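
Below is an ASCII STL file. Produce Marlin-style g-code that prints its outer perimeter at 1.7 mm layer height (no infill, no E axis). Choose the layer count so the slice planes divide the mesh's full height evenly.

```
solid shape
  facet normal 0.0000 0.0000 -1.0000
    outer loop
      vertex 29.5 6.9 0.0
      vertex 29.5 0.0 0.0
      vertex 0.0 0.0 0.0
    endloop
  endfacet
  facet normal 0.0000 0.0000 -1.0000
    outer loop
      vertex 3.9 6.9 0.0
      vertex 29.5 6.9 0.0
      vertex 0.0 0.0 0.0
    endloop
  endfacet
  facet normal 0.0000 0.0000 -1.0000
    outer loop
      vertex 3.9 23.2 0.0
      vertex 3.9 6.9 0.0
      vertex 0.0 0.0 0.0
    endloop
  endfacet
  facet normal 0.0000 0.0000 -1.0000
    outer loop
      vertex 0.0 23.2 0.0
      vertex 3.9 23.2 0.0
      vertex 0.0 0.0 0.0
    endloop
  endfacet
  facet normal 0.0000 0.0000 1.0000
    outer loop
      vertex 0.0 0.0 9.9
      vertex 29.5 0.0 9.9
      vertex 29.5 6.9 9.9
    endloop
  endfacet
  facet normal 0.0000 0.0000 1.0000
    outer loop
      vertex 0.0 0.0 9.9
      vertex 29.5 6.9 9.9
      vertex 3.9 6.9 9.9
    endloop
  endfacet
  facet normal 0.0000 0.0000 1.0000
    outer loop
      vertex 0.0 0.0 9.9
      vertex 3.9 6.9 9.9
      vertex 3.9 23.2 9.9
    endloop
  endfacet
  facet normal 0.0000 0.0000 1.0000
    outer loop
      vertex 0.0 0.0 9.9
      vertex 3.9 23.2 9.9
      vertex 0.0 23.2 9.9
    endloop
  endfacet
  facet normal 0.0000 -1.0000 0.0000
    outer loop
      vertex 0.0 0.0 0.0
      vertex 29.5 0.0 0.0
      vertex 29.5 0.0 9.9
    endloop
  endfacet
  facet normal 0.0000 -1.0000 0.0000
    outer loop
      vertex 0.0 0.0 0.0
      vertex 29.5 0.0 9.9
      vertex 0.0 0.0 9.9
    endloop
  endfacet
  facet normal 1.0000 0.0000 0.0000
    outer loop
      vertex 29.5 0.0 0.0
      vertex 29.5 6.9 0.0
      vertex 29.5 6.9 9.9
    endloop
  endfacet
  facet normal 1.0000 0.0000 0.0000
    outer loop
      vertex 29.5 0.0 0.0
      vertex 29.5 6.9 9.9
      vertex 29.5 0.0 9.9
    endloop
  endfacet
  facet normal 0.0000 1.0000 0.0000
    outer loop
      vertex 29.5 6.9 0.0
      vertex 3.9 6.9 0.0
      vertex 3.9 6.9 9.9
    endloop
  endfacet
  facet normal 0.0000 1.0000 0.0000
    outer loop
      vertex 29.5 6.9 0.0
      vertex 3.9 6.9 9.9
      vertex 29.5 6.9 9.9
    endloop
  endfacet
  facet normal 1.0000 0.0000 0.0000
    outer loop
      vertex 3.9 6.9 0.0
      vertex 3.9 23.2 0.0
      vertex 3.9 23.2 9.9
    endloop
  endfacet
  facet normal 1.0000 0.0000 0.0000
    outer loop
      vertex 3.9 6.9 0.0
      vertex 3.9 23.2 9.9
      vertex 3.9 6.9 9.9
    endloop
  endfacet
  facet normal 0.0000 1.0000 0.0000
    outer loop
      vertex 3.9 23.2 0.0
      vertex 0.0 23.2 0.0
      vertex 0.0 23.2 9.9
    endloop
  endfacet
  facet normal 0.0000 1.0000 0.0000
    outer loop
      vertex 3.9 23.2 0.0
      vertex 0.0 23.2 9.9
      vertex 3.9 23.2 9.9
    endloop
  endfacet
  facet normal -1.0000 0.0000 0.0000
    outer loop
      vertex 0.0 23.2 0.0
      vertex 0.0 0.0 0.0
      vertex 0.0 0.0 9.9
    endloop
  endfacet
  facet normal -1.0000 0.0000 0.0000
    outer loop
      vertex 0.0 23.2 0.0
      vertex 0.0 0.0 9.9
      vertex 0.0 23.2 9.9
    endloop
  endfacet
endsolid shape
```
; perimeter-only toolpath
G21 ; units = mm
G90 ; absolute positioning
G28 ; home
; layer 1
G0 Z1.7
G0 X0.0 Y0.0
G1 X29.5 Y0.0
G1 X29.5 Y6.9
G1 X3.9 Y6.9
G1 X3.9 Y23.2
G1 X0.0 Y23.2
G1 X0.0 Y0.0
; layer 2
G0 Z3.3
G0 X0.0 Y0.0
G1 X29.5 Y0.0
G1 X29.5 Y6.9
G1 X3.9 Y6.9
G1 X3.9 Y23.2
G1 X0.0 Y23.2
G1 X0.0 Y0.0
; layer 3
G0 Z5.0
G0 X0.0 Y0.0
G1 X29.5 Y0.0
G1 X29.5 Y6.9
G1 X3.9 Y6.9
G1 X3.9 Y23.2
G1 X0.0 Y23.2
G1 X0.0 Y0.0
; layer 4
G0 Z6.6
G0 X0.0 Y0.0
G1 X29.5 Y0.0
G1 X29.5 Y6.9
G1 X3.9 Y6.9
G1 X3.9 Y23.2
G1 X0.0 Y23.2
G1 X0.0 Y0.0
; layer 5
G0 Z8.2
G0 X0.0 Y0.0
G1 X29.5 Y0.0
G1 X29.5 Y6.9
G1 X3.9 Y6.9
G1 X3.9 Y23.2
G1 X0.0 Y23.2
G1 X0.0 Y0.0
; layer 6
G0 Z9.9
G0 X0.0 Y0.0
G1 X29.5 Y0.0
G1 X29.5 Y6.9
G1 X3.9 Y6.9
G1 X3.9 Y23.2
G1 X0.0 Y23.2
G1 X0.0 Y0.0
M2 ; end

The solid is an L-shaped prism: outer 29.5 × 23.2 mm, arm thicknesses ≈ 6.9 mm (horizontal) and 3.9 mm (vertical), extruded 9.9 mm in z. Slicing at Δz = 1.7 mm — 6 equal slices spanning the solid's height, so layer i sits at z = i·h/6 — gives 6 non-empty perimeters. Each is a 6-segment closed polygon; G0 lifts to the layer z and rapids to the start vertex, then G1 traces the edges.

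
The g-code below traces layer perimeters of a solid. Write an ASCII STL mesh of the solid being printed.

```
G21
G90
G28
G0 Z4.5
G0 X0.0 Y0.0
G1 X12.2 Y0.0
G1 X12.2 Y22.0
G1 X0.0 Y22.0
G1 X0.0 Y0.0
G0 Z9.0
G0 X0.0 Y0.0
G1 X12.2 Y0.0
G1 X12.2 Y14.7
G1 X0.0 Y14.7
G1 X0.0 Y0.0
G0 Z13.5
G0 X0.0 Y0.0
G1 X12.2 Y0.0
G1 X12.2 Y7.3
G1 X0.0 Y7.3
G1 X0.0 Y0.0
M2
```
solid part
  facet normal 0.0000 0.0000 -1.0000
    outer loop
      vertex 12.2 29.3 0.0
      vertex 12.2 0.0 0.0
      vertex 0.0 0.0 0.0
    endloop
  endfacet
  facet normal 0.0000 0.0000 -1.0000
    outer loop
      vertex 0.0 29.3 0.0
      vertex 12.2 29.3 0.0
      vertex 0.0 0.0 0.0
    endloop
  endfacet
  facet normal 0.0000 -1.0000 0.0000
    outer loop
      vertex 0.0 0.0 0.0
      vertex 12.2 0.0 0.0
      vertex 12.2 0.0 18.0
    endloop
  endfacet
  facet normal 0.0000 -1.0000 0.0000
    outer loop
      vertex 0.0 0.0 0.0
      vertex 12.2 0.0 18.0
      vertex 0.0 0.0 18.0
    endloop
  endfacet
  facet normal 0.0000 0.5234 0.8521
    outer loop
      vertex 0.0 0.0 18.0
      vertex 12.2 0.0 18.0
      vertex 12.2 29.3 0.0
    endloop
  endfacet
  facet normal 0.0000 0.5234 0.8521
    outer loop
      vertex 0.0 0.0 18.0
      vertex 12.2 29.3 0.0
      vertex 0.0 29.3 0.0
    endloop
  endfacet
  facet normal -1.0000 0.0000 0.0000
    outer loop
      vertex 0.0 0.0 18.0
      vertex 0.0 29.3 0.0
      vertex 0.0 0.0 0.0
    endloop
  endfacet
  facet normal 1.0000 0.0000 0.0000
    outer loop
      vertex 12.2 0.0 0.0
      vertex 12.2 29.3 0.0
      vertex 12.2 0.0 18.0
    endloop
  endfacet
endsolid part

The G0 Z moves step by Δz≈4.5 mm. The G1 loops shrink linearly with z, so the solid tapers from its base footprint up to z≈18. Closing with a flat bottom cap and the tapered top and triangulating gives 8 facets — a wedge (ramp): 12.2 × 29.3 mm base, rising to 18 mm along the y=0 edge and sloping linearly to z=0 at y=29.3.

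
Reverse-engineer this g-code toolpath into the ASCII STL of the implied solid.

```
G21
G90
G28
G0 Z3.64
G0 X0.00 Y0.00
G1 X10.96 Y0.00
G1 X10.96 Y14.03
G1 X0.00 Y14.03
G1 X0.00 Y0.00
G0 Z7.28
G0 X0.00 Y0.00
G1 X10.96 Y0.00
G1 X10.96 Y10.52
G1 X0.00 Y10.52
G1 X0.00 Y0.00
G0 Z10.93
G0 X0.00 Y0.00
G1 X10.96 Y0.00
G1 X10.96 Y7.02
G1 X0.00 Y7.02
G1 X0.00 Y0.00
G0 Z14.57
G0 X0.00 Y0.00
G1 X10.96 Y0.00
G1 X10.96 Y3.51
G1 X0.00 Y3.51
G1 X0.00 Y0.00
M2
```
solid part
  facet normal 0.0000 0.0000 -1.0000
    outer loop
      vertex 10.96 17.54 0.00
      vertex 10.96 0.00 0.00
      vertex 0.00 0.00 0.00
    endloop
  endfacet
  facet normal 0.0000 0.0000 -1.0000
    outer loop
      vertex 0.00 17.54 0.00
      vertex 10.96 17.54 0.00
      vertex 0.00 0.00 0.00
    endloop
  endfacet
  facet normal 0.0000 -1.0000 0.0000
    outer loop
      vertex 0.00 0.00 0.00
      vertex 10.96 0.00 0.00
      vertex 10.96 0.00 18.21
    endloop
  endfacet
  facet normal 0.0000 -1.0000 0.0000
    outer loop
      vertex 0.00 0.00 0.00
      vertex 10.96 0.00 18.21
      vertex 0.00 0.00 18.21
    endloop
  endfacet
  facet normal 0.0000 0.7202 0.6937
    outer loop
      vertex 0.00 0.00 18.21
      vertex 10.96 0.00 18.21
      vertex 10.96 17.54 0.00
    endloop
  endfacet
  facet normal 0.0000 0.7202 0.6937
    outer loop
      vertex 0.00 0.00 18.21
      vertex 10.96 17.54 0.00
      vertex 0.00 17.54 0.00
    endloop
  endfacet
  facet normal -1.0000 0.0000 0.0000
    outer loop
      vertex 0.00 0.00 18.21
      vertex 0.00 17.54 0.00
      vertex 0.00 0.00 0.00
    endloop
  endfacet
  facet normal 1.0000 0.0000 0.0000
    outer loop
      vertex 10.96 0.00 0.00
      vertex 10.96 17.54 0.00
      vertex 10.96 0.00 18.21
    endloop
  endfacet
endsolid part

The G0 Z moves step by Δz≈3.64 mm. The G1 loops shrink linearly with z, so the solid tapers from its base footprint up to z≈18.2. Closing with a flat bottom cap and the tapered top and triangulating gives 8 facets — a wedge (ramp): 11 × 17.5 mm base, rising to 18.2 mm along the y=0 edge and sloping linearly to z=0 at y=17.5.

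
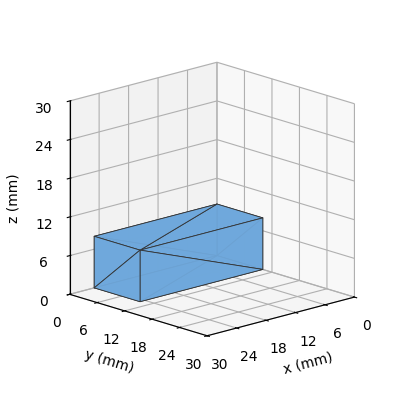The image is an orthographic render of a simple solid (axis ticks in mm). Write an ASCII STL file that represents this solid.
Reading the render: the shape is a rectangular box, roughly 25 × 10 mm footprint and 8 mm tall (dimensions read to the nearest mm from the axis ticks). For the STL, each face is triangulated and given an outward normal.

solid part
  facet normal 0.0000 0.0000 -1.0000
    outer loop
      vertex 25.000 10.000 0.000
      vertex 25.000 0.000 0.000
      vertex 0.000 0.000 0.000
    endloop
  endfacet
  facet normal 0.0000 0.0000 -1.0000
    outer loop
      vertex 0.000 10.000 0.000
      vertex 25.000 10.000 0.000
      vertex 0.000 0.000 0.000
    endloop
  endfacet
  facet normal 0.0000 0.0000 1.0000
    outer loop
      vertex 0.000 0.000 8.000
      vertex 25.000 0.000 8.000
      vertex 25.000 10.000 8.000
    endloop
  endfacet
  facet normal 0.0000 0.0000 1.0000
    outer loop
      vertex 0.000 0.000 8.000
      vertex 25.000 10.000 8.000
      vertex 0.000 10.000 8.000
    endloop
  endfacet
  facet normal 0.0000 -1.0000 0.0000
    outer loop
      vertex 0.000 0.000 0.000
      vertex 25.000 0.000 0.000
      vertex 25.000 0.000 8.000
    endloop
  endfacet
  facet normal 0.0000 -1.0000 0.0000
    outer loop
      vertex 0.000 0.000 0.000
      vertex 25.000 0.000 8.000
      vertex 0.000 0.000 8.000
    endloop
  endfacet
  facet normal 0.0000 1.0000 0.0000
    outer loop
      vertex 25.000 10.000 8.000
      vertex 25.000 10.000 0.000
      vertex 0.000 10.000 0.000
    endloop
  endfacet
  facet normal 0.0000 1.0000 0.0000
    outer loop
      vertex 0.000 10.000 8.000
      vertex 25.000 10.000 8.000
      vertex 0.000 10.000 0.000
    endloop
  endfacet
  facet normal -1.0000 0.0000 0.0000
    outer loop
      vertex 0.000 10.000 8.000
      vertex 0.000 10.000 0.000
      vertex 0.000 0.000 0.000
    endloop
  endfacet
  facet normal -1.0000 0.0000 0.0000
    outer loop
      vertex 0.000 0.000 8.000
      vertex 0.000 10.000 8.000
      vertex 0.000 0.000 0.000
    endloop
  endfacet
  facet normal 1.0000 0.0000 0.0000
    outer loop
      vertex 25.000 0.000 0.000
      vertex 25.000 10.000 0.000
      vertex 25.000 10.000 8.000
    endloop
  endfacet
  facet normal 1.0000 0.0000 0.0000
    outer loop
      vertex 25.000 0.000 0.000
      vertex 25.000 10.000 8.000
      vertex 25.000 0.000 8.000
    endloop
  endfacet
endsolid part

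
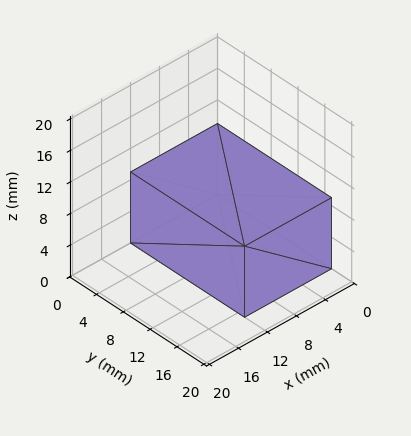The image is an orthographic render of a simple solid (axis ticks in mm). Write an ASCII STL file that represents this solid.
Reading the render: the shape is a rectangular box, roughly 12 × 17 mm footprint and 9 mm tall (dimensions read to the nearest mm from the axis ticks). For the STL, each face is triangulated and given an outward normal.

solid part
  facet normal 0.0000 0.0000 -1.0000
    outer loop
      vertex 12.00 17.00 0.00
      vertex 12.00 0.00 0.00
      vertex 0.00 0.00 0.00
    endloop
  endfacet
  facet normal 0.0000 0.0000 -1.0000
    outer loop
      vertex 0.00 17.00 0.00
      vertex 12.00 17.00 0.00
      vertex 0.00 0.00 0.00
    endloop
  endfacet
  facet normal 0.0000 0.0000 1.0000
    outer loop
      vertex 0.00 0.00 9.00
      vertex 12.00 0.00 9.00
      vertex 12.00 17.00 9.00
    endloop
  endfacet
  facet normal 0.0000 0.0000 1.0000
    outer loop
      vertex 0.00 0.00 9.00
      vertex 12.00 17.00 9.00
      vertex 0.00 17.00 9.00
    endloop
  endfacet
  facet normal 0.0000 -1.0000 0.0000
    outer loop
      vertex 0.00 0.00 0.00
      vertex 12.00 0.00 0.00
      vertex 12.00 0.00 9.00
    endloop
  endfacet
  facet normal 0.0000 -1.0000 0.0000
    outer loop
      vertex 0.00 0.00 0.00
      vertex 12.00 0.00 9.00
      vertex 0.00 0.00 9.00
    endloop
  endfacet
  facet normal 0.0000 1.0000 0.0000
    outer loop
      vertex 12.00 17.00 9.00
      vertex 12.00 17.00 0.00
      vertex 0.00 17.00 0.00
    endloop
  endfacet
  facet normal 0.0000 1.0000 0.0000
    outer loop
      vertex 0.00 17.00 9.00
      vertex 12.00 17.00 9.00
      vertex 0.00 17.00 0.00
    endloop
  endfacet
  facet normal -1.0000 0.0000 0.0000
    outer loop
      vertex 0.00 17.00 9.00
      vertex 0.00 17.00 0.00
      vertex 0.00 0.00 0.00
    endloop
  endfacet
  facet normal -1.0000 0.0000 0.0000
    outer loop
      vertex 0.00 0.00 9.00
      vertex 0.00 17.00 9.00
      vertex 0.00 0.00 0.00
    endloop
  endfacet
  facet normal 1.0000 0.0000 0.0000
    outer loop
      vertex 12.00 0.00 0.00
      vertex 12.00 17.00 0.00
      vertex 12.00 17.00 9.00
    endloop
  endfacet
  facet normal 1.0000 0.0000 0.0000
    outer loop
      vertex 12.00 0.00 0.00
      vertex 12.00 17.00 9.00
      vertex 12.00 0.00 9.00
    endloop
  endfacet
endsolid part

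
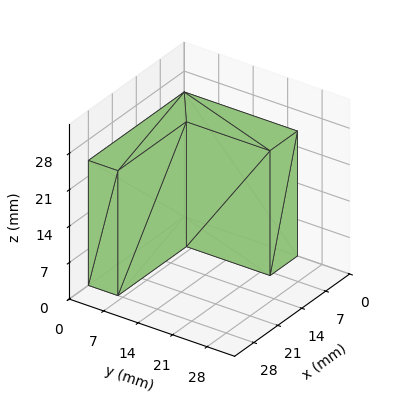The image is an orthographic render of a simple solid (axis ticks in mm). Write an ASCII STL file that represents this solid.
Reading the render: the shape is an L-shaped prism: outer 28 × 23 mm, arm thicknesses ≈ 6 mm (horizontal) and 8 mm (vertical), extruded 24 mm in z (dimensions read to the nearest mm from the axis ticks). For the STL, each face is triangulated and given an outward normal.

solid part
  facet normal 0.0000 0.0000 -1.0000
    outer loop
      vertex 28.00 6.00 0.00
      vertex 28.00 0.00 0.00
      vertex 0.00 0.00 0.00
    endloop
  endfacet
  facet normal 0.0000 0.0000 -1.0000
    outer loop
      vertex 8.00 6.00 0.00
      vertex 28.00 6.00 0.00
      vertex 0.00 0.00 0.00
    endloop
  endfacet
  facet normal 0.0000 0.0000 -1.0000
    outer loop
      vertex 8.00 23.00 0.00
      vertex 8.00 6.00 0.00
      vertex 0.00 0.00 0.00
    endloop
  endfacet
  facet normal 0.0000 0.0000 -1.0000
    outer loop
      vertex 0.00 23.00 0.00
      vertex 8.00 23.00 0.00
      vertex 0.00 0.00 0.00
    endloop
  endfacet
  facet normal 0.0000 0.0000 1.0000
    outer loop
      vertex 0.00 0.00 24.00
      vertex 28.00 0.00 24.00
      vertex 28.00 6.00 24.00
    endloop
  endfacet
  facet normal 0.0000 0.0000 1.0000
    outer loop
      vertex 0.00 0.00 24.00
      vertex 28.00 6.00 24.00
      vertex 8.00 6.00 24.00
    endloop
  endfacet
  facet normal 0.0000 0.0000 1.0000
    outer loop
      vertex 0.00 0.00 24.00
      vertex 8.00 6.00 24.00
      vertex 8.00 23.00 24.00
    endloop
  endfacet
  facet normal 0.0000 0.0000 1.0000
    outer loop
      vertex 0.00 0.00 24.00
      vertex 8.00 23.00 24.00
      vertex 0.00 23.00 24.00
    endloop
  endfacet
  facet normal 0.0000 -1.0000 0.0000
    outer loop
      vertex 0.00 0.00 0.00
      vertex 28.00 0.00 0.00
      vertex 28.00 0.00 24.00
    endloop
  endfacet
  facet normal 0.0000 -1.0000 0.0000
    outer loop
      vertex 0.00 0.00 0.00
      vertex 28.00 0.00 24.00
      vertex 0.00 0.00 24.00
    endloop
  endfacet
  facet normal 1.0000 0.0000 0.0000
    outer loop
      vertex 28.00 0.00 0.00
      vertex 28.00 6.00 0.00
      vertex 28.00 6.00 24.00
    endloop
  endfacet
  facet normal 1.0000 0.0000 0.0000
    outer loop
      vertex 28.00 0.00 0.00
      vertex 28.00 6.00 24.00
      vertex 28.00 0.00 24.00
    endloop
  endfacet
  facet normal 0.0000 1.0000 0.0000
    outer loop
      vertex 28.00 6.00 0.00
      vertex 8.00 6.00 0.00
      vertex 8.00 6.00 24.00
    endloop
  endfacet
  facet normal 0.0000 1.0000 0.0000
    outer loop
      vertex 28.00 6.00 0.00
      vertex 8.00 6.00 24.00
      vertex 28.00 6.00 24.00
    endloop
  endfacet
  facet normal 1.0000 0.0000 0.0000
    outer loop
      vertex 8.00 6.00 0.00
      vertex 8.00 23.00 0.00
      vertex 8.00 23.00 24.00
    endloop
  endfacet
  facet normal 1.0000 0.0000 0.0000
    outer loop
      vertex 8.00 6.00 0.00
      vertex 8.00 23.00 24.00
      vertex 8.00 6.00 24.00
    endloop
  endfacet
  facet normal 0.0000 1.0000 0.0000
    outer loop
      vertex 8.00 23.00 0.00
      vertex 0.00 23.00 0.00
      vertex 0.00 23.00 24.00
    endloop
  endfacet
  facet normal 0.0000 1.0000 0.0000
    outer loop
      vertex 8.00 23.00 0.00
      vertex 0.00 23.00 24.00
      vertex 8.00 23.00 24.00
    endloop
  endfacet
  facet normal -1.0000 0.0000 0.0000
    outer loop
      vertex 0.00 23.00 0.00
      vertex 0.00 0.00 0.00
      vertex 0.00 0.00 24.00
    endloop
  endfacet
  facet normal -1.0000 0.0000 0.0000
    outer loop
      vertex 0.00 23.00 0.00
      vertex 0.00 0.00 24.00
      vertex 0.00 23.00 24.00
    endloop
  endfacet
endsolid part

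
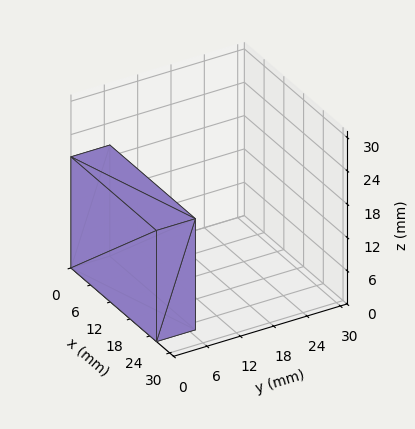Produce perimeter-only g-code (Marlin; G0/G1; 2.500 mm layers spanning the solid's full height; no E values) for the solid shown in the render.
Reading the render: the shape is a rectangular box, roughly 26 × 7 mm footprint and 20 mm tall (dimensions read to the nearest mm from the axis ticks). For the g-code, the solid's height is divided into equal slices at the stated Δz and each level perimeter traced with G1 moves after a G0 lift.

; perimeter-only toolpath
G21 ; units = mm
G90 ; absolute positioning
G28 ; home
; layer 1
G0 Z2.500
G0 X0.000 Y0.000
G1 X26.000 Y0.000
G1 X26.000 Y7.000
G1 X0.000 Y7.000
G1 X0.000 Y0.000
; layer 2
G0 Z5.000
G0 X0.000 Y0.000
G1 X26.000 Y0.000
G1 X26.000 Y7.000
G1 X0.000 Y7.000
G1 X0.000 Y0.000
; layer 3
G0 Z7.500
G0 X0.000 Y0.000
G1 X26.000 Y0.000
G1 X26.000 Y7.000
G1 X0.000 Y7.000
G1 X0.000 Y0.000
; layer 4
G0 Z10.000
G0 X0.000 Y0.000
G1 X26.000 Y0.000
G1 X26.000 Y7.000
G1 X0.000 Y7.000
G1 X0.000 Y0.000
; layer 5
G0 Z12.500
G0 X0.000 Y0.000
G1 X26.000 Y0.000
G1 X26.000 Y7.000
G1 X0.000 Y7.000
G1 X0.000 Y0.000
; layer 6
G0 Z15.000
G0 X0.000 Y0.000
G1 X26.000 Y0.000
G1 X26.000 Y7.000
G1 X0.000 Y7.000
G1 X0.000 Y0.000
; layer 7
G0 Z17.500
G0 X0.000 Y0.000
G1 X26.000 Y0.000
G1 X26.000 Y7.000
G1 X0.000 Y7.000
G1 X0.000 Y0.000
; layer 8
G0 Z20.000
G0 X0.000 Y0.000
G1 X26.000 Y0.000
G1 X26.000 Y7.000
G1 X0.000 Y7.000
G1 X0.000 Y0.000
M2 ; end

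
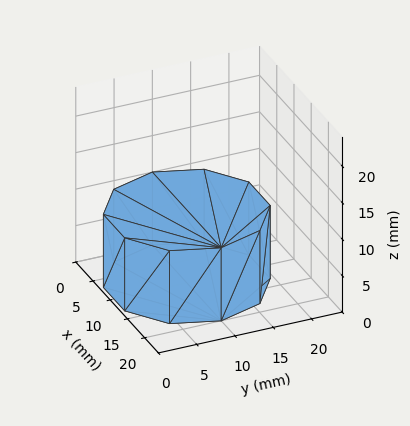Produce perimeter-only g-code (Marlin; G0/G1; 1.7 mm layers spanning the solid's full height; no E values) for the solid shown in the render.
Reading the render: the shape is a regular 10-sided prism (a cylinder approximated with 10 flat sides), circumscribed radius ≈ 10 mm, height ≈ 10 mm (dimensions read to the nearest mm from the axis ticks). For the g-code, the solid's height is divided into equal slices at the stated Δz and each level perimeter traced with G1 moves after a G0 lift.

; perimeter-only toolpath
G21 ; units = mm
G90 ; absolute positioning
G28 ; home
; layer 1
G0 Z1.7
G0 X20.0 Y10.0
G1 X18.1 Y15.9
G1 X13.1 Y19.5
G1 X6.9 Y19.5
G1 X1.9 Y15.9
G1 X0.0 Y10.0
G1 X1.9 Y4.1
G1 X6.9 Y0.5
G1 X13.1 Y0.5
G1 X18.1 Y4.1
G1 X20.0 Y10.0
; layer 2
G0 Z3.3
G0 X20.0 Y10.0
G1 X18.1 Y15.9
G1 X13.1 Y19.5
G1 X6.9 Y19.5
G1 X1.9 Y15.9
G1 X0.0 Y10.0
G1 X1.9 Y4.1
G1 X6.9 Y0.5
G1 X13.1 Y0.5
G1 X18.1 Y4.1
G1 X20.0 Y10.0
; layer 3
G0 Z5.0
G0 X20.0 Y10.0
G1 X18.1 Y15.9
G1 X13.1 Y19.5
G1 X6.9 Y19.5
G1 X1.9 Y15.9
G1 X0.0 Y10.0
G1 X1.9 Y4.1
G1 X6.9 Y0.5
G1 X13.1 Y0.5
G1 X18.1 Y4.1
G1 X20.0 Y10.0
; layer 4
G0 Z6.7
G0 X20.0 Y10.0
G1 X18.1 Y15.9
G1 X13.1 Y19.5
G1 X6.9 Y19.5
G1 X1.9 Y15.9
G1 X0.0 Y10.0
G1 X1.9 Y4.1
G1 X6.9 Y0.5
G1 X13.1 Y0.5
G1 X18.1 Y4.1
G1 X20.0 Y10.0
; layer 5
G0 Z8.3
G0 X20.0 Y10.0
G1 X18.1 Y15.9
G1 X13.1 Y19.5
G1 X6.9 Y19.5
G1 X1.9 Y15.9
G1 X0.0 Y10.0
G1 X1.9 Y4.1
G1 X6.9 Y0.5
G1 X13.1 Y0.5
G1 X18.1 Y4.1
G1 X20.0 Y10.0
; layer 6
G0 Z10.0
G0 X20.0 Y10.0
G1 X18.1 Y15.9
G1 X13.1 Y19.5
G1 X6.9 Y19.5
G1 X1.9 Y15.9
G1 X0.0 Y10.0
G1 X1.9 Y4.1
G1 X6.9 Y0.5
G1 X13.1 Y0.5
G1 X18.1 Y4.1
G1 X20.0 Y10.0
M2 ; end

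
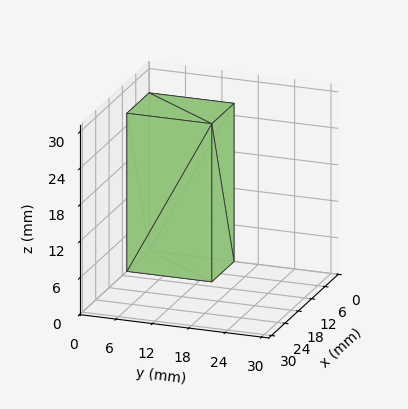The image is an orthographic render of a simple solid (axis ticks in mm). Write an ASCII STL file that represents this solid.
Reading the render: the shape is a rectangular box, roughly 10 × 14 mm footprint and 26 mm tall (dimensions read to the nearest mm from the axis ticks). For the STL, each face is triangulated and given an outward normal.

solid part
  facet normal 0.0000 0.0000 -1.0000
    outer loop
      vertex 10.0 14.0 0.0
      vertex 10.0 0.0 0.0
      vertex 0.0 0.0 0.0
    endloop
  endfacet
  facet normal 0.0000 0.0000 -1.0000
    outer loop
      vertex 0.0 14.0 0.0
      vertex 10.0 14.0 0.0
      vertex 0.0 0.0 0.0
    endloop
  endfacet
  facet normal 0.0000 0.0000 1.0000
    outer loop
      vertex 0.0 0.0 26.0
      vertex 10.0 0.0 26.0
      vertex 10.0 14.0 26.0
    endloop
  endfacet
  facet normal 0.0000 0.0000 1.0000
    outer loop
      vertex 0.0 0.0 26.0
      vertex 10.0 14.0 26.0
      vertex 0.0 14.0 26.0
    endloop
  endfacet
  facet normal 0.0000 -1.0000 0.0000
    outer loop
      vertex 0.0 0.0 0.0
      vertex 10.0 0.0 0.0
      vertex 10.0 0.0 26.0
    endloop
  endfacet
  facet normal 0.0000 -1.0000 0.0000
    outer loop
      vertex 0.0 0.0 0.0
      vertex 10.0 0.0 26.0
      vertex 0.0 0.0 26.0
    endloop
  endfacet
  facet normal 0.0000 1.0000 0.0000
    outer loop
      vertex 10.0 14.0 26.0
      vertex 10.0 14.0 0.0
      vertex 0.0 14.0 0.0
    endloop
  endfacet
  facet normal 0.0000 1.0000 0.0000
    outer loop
      vertex 0.0 14.0 26.0
      vertex 10.0 14.0 26.0
      vertex 0.0 14.0 0.0
    endloop
  endfacet
  facet normal -1.0000 0.0000 0.0000
    outer loop
      vertex 0.0 14.0 26.0
      vertex 0.0 14.0 0.0
      vertex 0.0 0.0 0.0
    endloop
  endfacet
  facet normal -1.0000 0.0000 0.0000
    outer loop
      vertex 0.0 0.0 26.0
      vertex 0.0 14.0 26.0
      vertex 0.0 0.0 0.0
    endloop
  endfacet
  facet normal 1.0000 0.0000 0.0000
    outer loop
      vertex 10.0 0.0 0.0
      vertex 10.0 14.0 0.0
      vertex 10.0 14.0 26.0
    endloop
  endfacet
  facet normal 1.0000 0.0000 0.0000
    outer loop
      vertex 10.0 0.0 0.0
      vertex 10.0 14.0 26.0
      vertex 10.0 0.0 26.0
    endloop
  endfacet
endsolid part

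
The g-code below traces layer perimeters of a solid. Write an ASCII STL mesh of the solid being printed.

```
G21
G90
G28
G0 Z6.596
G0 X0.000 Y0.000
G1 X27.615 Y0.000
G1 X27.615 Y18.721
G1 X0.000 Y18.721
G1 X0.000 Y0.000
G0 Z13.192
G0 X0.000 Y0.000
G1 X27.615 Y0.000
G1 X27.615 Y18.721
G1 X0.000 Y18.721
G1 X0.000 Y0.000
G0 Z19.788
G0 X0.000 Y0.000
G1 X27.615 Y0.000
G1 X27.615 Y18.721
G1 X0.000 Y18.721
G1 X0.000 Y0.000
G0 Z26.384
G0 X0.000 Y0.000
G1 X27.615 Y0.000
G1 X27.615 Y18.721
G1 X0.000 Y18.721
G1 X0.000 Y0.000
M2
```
solid part
  facet normal 0.0000 0.0000 -1.0000
    outer loop
      vertex 27.615 18.721 0.000
      vertex 27.615 0.000 0.000
      vertex 0.000 0.000 0.000
    endloop
  endfacet
  facet normal 0.0000 0.0000 -1.0000
    outer loop
      vertex 0.000 18.721 0.000
      vertex 27.615 18.721 0.000
      vertex 0.000 0.000 0.000
    endloop
  endfacet
  facet normal 0.0000 0.0000 1.0000
    outer loop
      vertex 0.000 0.000 26.384
      vertex 27.615 0.000 26.384
      vertex 27.615 18.721 26.384
    endloop
  endfacet
  facet normal 0.0000 0.0000 1.0000
    outer loop
      vertex 0.000 0.000 26.384
      vertex 27.615 18.721 26.384
      vertex 0.000 18.721 26.384
    endloop
  endfacet
  facet normal 0.0000 -1.0000 0.0000
    outer loop
      vertex 0.000 0.000 0.000
      vertex 27.615 0.000 0.000
      vertex 27.615 0.000 26.384
    endloop
  endfacet
  facet normal 0.0000 -1.0000 0.0000
    outer loop
      vertex 0.000 0.000 0.000
      vertex 27.615 0.000 26.384
      vertex 0.000 0.000 26.384
    endloop
  endfacet
  facet normal 0.0000 1.0000 0.0000
    outer loop
      vertex 27.615 18.721 26.384
      vertex 27.615 18.721 0.000
      vertex 0.000 18.721 0.000
    endloop
  endfacet
  facet normal 0.0000 1.0000 0.0000
    outer loop
      vertex 0.000 18.721 26.384
      vertex 27.615 18.721 26.384
      vertex 0.000 18.721 0.000
    endloop
  endfacet
  facet normal -1.0000 0.0000 0.0000
    outer loop
      vertex 0.000 18.721 26.384
      vertex 0.000 18.721 0.000
      vertex 0.000 0.000 0.000
    endloop
  endfacet
  facet normal -1.0000 0.0000 0.0000
    outer loop
      vertex 0.000 0.000 26.384
      vertex 0.000 18.721 26.384
      vertex 0.000 0.000 0.000
    endloop
  endfacet
  facet normal 1.0000 0.0000 0.0000
    outer loop
      vertex 27.615 0.000 0.000
      vertex 27.615 18.721 0.000
      vertex 27.615 18.721 26.384
    endloop
  endfacet
  facet normal 1.0000 0.0000 0.0000
    outer loop
      vertex 27.615 0.000 0.000
      vertex 27.615 18.721 26.384
      vertex 27.615 0.000 26.384
    endloop
  endfacet
endsolid part

The G0 Z moves step by Δz≈6.596 mm. Every layer's G1 loop is the same polygon, so the solid is a straight extrusion of it from z=0 to z≈26.4. Closing with flat bottom and top caps and triangulating gives 12 facets — a rectangular box, roughly 27.6 × 18.7 mm footprint and 26.4 mm tall.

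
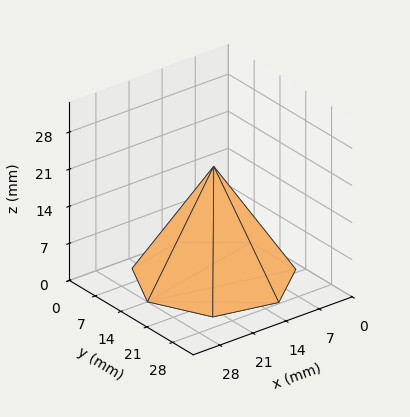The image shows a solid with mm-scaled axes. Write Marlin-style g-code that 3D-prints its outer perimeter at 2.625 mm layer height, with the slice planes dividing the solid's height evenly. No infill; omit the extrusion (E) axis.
Reading the render: the shape is a regular 7-sided pyramid, base circumscribed radius ≈ 14 mm, apex at z ≈ 21 mm (dimensions read to the nearest mm from the axis ticks). For the g-code, the solid's height is divided into equal slices at the stated Δz and each level perimeter traced with G1 moves after a G0 lift.

; perimeter-only toolpath
G21 ; units = mm
G90 ; absolute positioning
G28 ; home
; layer 1
G0 Z2.625
G0 X26.250 Y14.000
G1 X21.638 Y23.578
G1 X11.274 Y25.943
G1 X2.963 Y19.315
G1 X2.963 Y8.685
G1 X11.274 Y2.057
G1 X21.638 Y4.422
G1 X26.250 Y14.000
; layer 2
G0 Z5.250
G0 X24.500 Y14.000
G1 X20.547 Y22.210
G1 X11.664 Y24.237
G1 X4.540 Y18.556
G1 X4.540 Y9.444
G1 X11.664 Y3.763
G1 X20.547 Y5.790
G1 X24.500 Y14.000
; layer 3
G0 Z7.875
G0 X22.750 Y14.000
G1 X19.456 Y20.841
G1 X12.053 Y22.531
G1 X6.116 Y17.796
G1 X6.116 Y10.204
G1 X12.053 Y5.469
G1 X19.456 Y7.159
G1 X22.750 Y14.000
; layer 4
G0 Z10.500
G0 X21.000 Y14.000
G1 X18.364 Y19.473
G1 X12.442 Y20.825
G1 X7.693 Y17.037
G1 X7.693 Y10.963
G1 X12.442 Y7.175
G1 X18.364 Y8.527
G1 X21.000 Y14.000
; layer 5
G0 Z13.125
G0 X19.250 Y14.000
G1 X17.273 Y18.105
G1 X12.832 Y19.118
G1 X9.270 Y16.278
G1 X9.270 Y11.722
G1 X12.832 Y8.882
G1 X17.273 Y9.895
G1 X19.250 Y14.000
; layer 6
G0 Z15.750
G0 X17.500 Y14.000
G1 X16.182 Y16.736
G1 X13.221 Y17.412
G1 X10.847 Y15.518
G1 X10.847 Y12.482
G1 X13.221 Y10.588
G1 X16.182 Y11.264
G1 X17.500 Y14.000
; layer 7
G0 Z18.375
G0 X15.750 Y14.000
G1 X15.091 Y15.368
G1 X13.611 Y15.706
G1 X12.423 Y14.759
G1 X12.423 Y13.241
G1 X13.611 Y12.294
G1 X15.091 Y12.632
G1 X15.750 Y14.000
M2 ; end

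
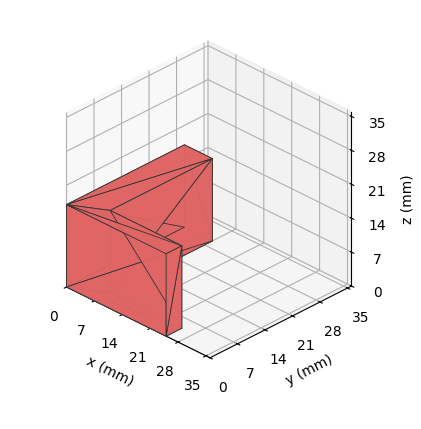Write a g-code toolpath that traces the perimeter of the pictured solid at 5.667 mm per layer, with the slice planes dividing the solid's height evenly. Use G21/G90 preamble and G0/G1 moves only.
Reading the render: the shape is an L-shaped prism: outer 25 × 30 mm, arm thicknesses ≈ 4 mm (horizontal) and 7 mm (vertical), extruded 17 mm in z (dimensions read to the nearest mm from the axis ticks). For the g-code, the solid's height is divided into equal slices at the stated Δz and each level perimeter traced with G1 moves after a G0 lift.

; perimeter-only toolpath
G21 ; units = mm
G90 ; absolute positioning
G28 ; home
; layer 1
G0 Z5.667
G0 X0.000 Y0.000
G1 X25.000 Y0.000
G1 X25.000 Y4.000
G1 X7.000 Y4.000
G1 X7.000 Y30.000
G1 X0.000 Y30.000
G1 X0.000 Y0.000
; layer 2
G0 Z11.333
G0 X0.000 Y0.000
G1 X25.000 Y0.000
G1 X25.000 Y4.000
G1 X7.000 Y4.000
G1 X7.000 Y30.000
G1 X0.000 Y30.000
G1 X0.000 Y0.000
; layer 3
G0 Z17.000
G0 X0.000 Y0.000
G1 X25.000 Y0.000
G1 X25.000 Y4.000
G1 X7.000 Y4.000
G1 X7.000 Y30.000
G1 X0.000 Y30.000
G1 X0.000 Y0.000
M2 ; end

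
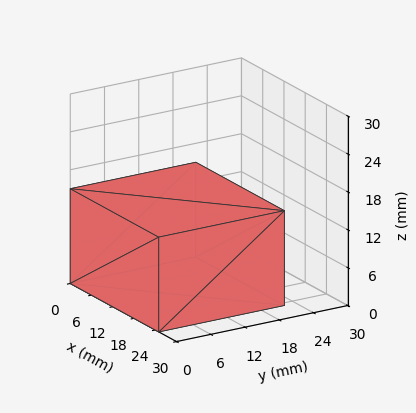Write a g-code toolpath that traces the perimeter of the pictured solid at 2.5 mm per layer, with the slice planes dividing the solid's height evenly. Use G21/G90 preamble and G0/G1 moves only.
Reading the render: the shape is a rectangular box, roughly 25 × 22 mm footprint and 15 mm tall (dimensions read to the nearest mm from the axis ticks). For the g-code, the solid's height is divided into equal slices at the stated Δz and each level perimeter traced with G1 moves after a G0 lift.

; perimeter-only toolpath
G21 ; units = mm
G90 ; absolute positioning
G28 ; home
; layer 1
G0 Z2.5
G0 X0.0 Y0.0
G1 X25.0 Y0.0
G1 X25.0 Y22.0
G1 X0.0 Y22.0
G1 X0.0 Y0.0
; layer 2
G0 Z5.0
G0 X0.0 Y0.0
G1 X25.0 Y0.0
G1 X25.0 Y22.0
G1 X0.0 Y22.0
G1 X0.0 Y0.0
; layer 3
G0 Z7.5
G0 X0.0 Y0.0
G1 X25.0 Y0.0
G1 X25.0 Y22.0
G1 X0.0 Y22.0
G1 X0.0 Y0.0
; layer 4
G0 Z10.0
G0 X0.0 Y0.0
G1 X25.0 Y0.0
G1 X25.0 Y22.0
G1 X0.0 Y22.0
G1 X0.0 Y0.0
; layer 5
G0 Z12.5
G0 X0.0 Y0.0
G1 X25.0 Y0.0
G1 X25.0 Y22.0
G1 X0.0 Y22.0
G1 X0.0 Y0.0
; layer 6
G0 Z15.0
G0 X0.0 Y0.0
G1 X25.0 Y0.0
G1 X25.0 Y22.0
G1 X0.0 Y22.0
G1 X0.0 Y0.0
M2 ; end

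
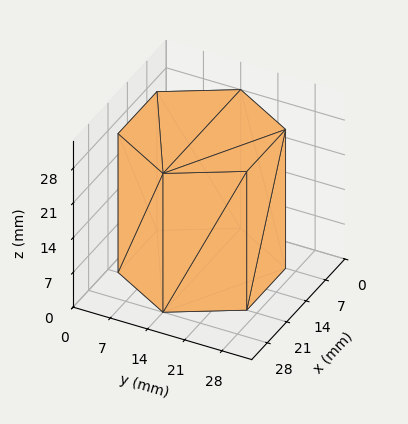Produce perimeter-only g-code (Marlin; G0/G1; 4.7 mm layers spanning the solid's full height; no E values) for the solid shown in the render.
Reading the render: the shape is a regular 6-sided prism (a cylinder approximated with 6 flat sides), circumscribed radius ≈ 14 mm, height ≈ 28 mm (dimensions read to the nearest mm from the axis ticks). For the g-code, the solid's height is divided into equal slices at the stated Δz and each level perimeter traced with G1 moves after a G0 lift.

; perimeter-only toolpath
G21 ; units = mm
G90 ; absolute positioning
G28 ; home
; layer 1
G0 Z4.7
G0 X28.0 Y14.0
G1 X21.0 Y26.1
G1 X7.0 Y26.1
G1 X0.0 Y14.0
G1 X7.0 Y1.9
G1 X21.0 Y1.9
G1 X28.0 Y14.0
; layer 2
G0 Z9.3
G0 X28.0 Y14.0
G1 X21.0 Y26.1
G1 X7.0 Y26.1
G1 X0.0 Y14.0
G1 X7.0 Y1.9
G1 X21.0 Y1.9
G1 X28.0 Y14.0
; layer 3
G0 Z14.0
G0 X28.0 Y14.0
G1 X21.0 Y26.1
G1 X7.0 Y26.1
G1 X0.0 Y14.0
G1 X7.0 Y1.9
G1 X21.0 Y1.9
G1 X28.0 Y14.0
; layer 4
G0 Z18.7
G0 X28.0 Y14.0
G1 X21.0 Y26.1
G1 X7.0 Y26.1
G1 X0.0 Y14.0
G1 X7.0 Y1.9
G1 X21.0 Y1.9
G1 X28.0 Y14.0
; layer 5
G0 Z23.3
G0 X28.0 Y14.0
G1 X21.0 Y26.1
G1 X7.0 Y26.1
G1 X0.0 Y14.0
G1 X7.0 Y1.9
G1 X21.0 Y1.9
G1 X28.0 Y14.0
; layer 6
G0 Z28.0
G0 X28.0 Y14.0
G1 X21.0 Y26.1
G1 X7.0 Y26.1
G1 X0.0 Y14.0
G1 X7.0 Y1.9
G1 X21.0 Y1.9
G1 X28.0 Y14.0
M2 ; end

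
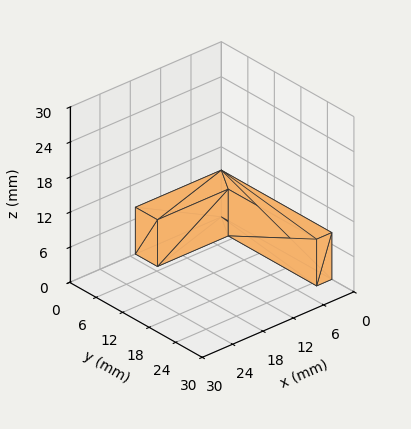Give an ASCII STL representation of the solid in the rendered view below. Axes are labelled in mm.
Reading the render: the shape is an L-shaped prism: outer 17 × 25 mm, arm thicknesses ≈ 5 mm (horizontal) and 3 mm (vertical), extruded 8 mm in z (dimensions read to the nearest mm from the axis ticks). For the STL, each face is triangulated and given an outward normal.

solid part
  facet normal 0.0000 0.0000 -1.0000
    outer loop
      vertex 17.000 5.000 0.000
      vertex 17.000 0.000 0.000
      vertex 0.000 0.000 0.000
    endloop
  endfacet
  facet normal 0.0000 0.0000 -1.0000
    outer loop
      vertex 3.000 5.000 0.000
      vertex 17.000 5.000 0.000
      vertex 0.000 0.000 0.000
    endloop
  endfacet
  facet normal 0.0000 0.0000 -1.0000
    outer loop
      vertex 3.000 25.000 0.000
      vertex 3.000 5.000 0.000
      vertex 0.000 0.000 0.000
    endloop
  endfacet
  facet normal 0.0000 0.0000 -1.0000
    outer loop
      vertex 0.000 25.000 0.000
      vertex 3.000 25.000 0.000
      vertex 0.000 0.000 0.000
    endloop
  endfacet
  facet normal 0.0000 0.0000 1.0000
    outer loop
      vertex 0.000 0.000 8.000
      vertex 17.000 0.000 8.000
      vertex 17.000 5.000 8.000
    endloop
  endfacet
  facet normal 0.0000 0.0000 1.0000
    outer loop
      vertex 0.000 0.000 8.000
      vertex 17.000 5.000 8.000
      vertex 3.000 5.000 8.000
    endloop
  endfacet
  facet normal 0.0000 0.0000 1.0000
    outer loop
      vertex 0.000 0.000 8.000
      vertex 3.000 5.000 8.000
      vertex 3.000 25.000 8.000
    endloop
  endfacet
  facet normal 0.0000 0.0000 1.0000
    outer loop
      vertex 0.000 0.000 8.000
      vertex 3.000 25.000 8.000
      vertex 0.000 25.000 8.000
    endloop
  endfacet
  facet normal 0.0000 -1.0000 0.0000
    outer loop
      vertex 0.000 0.000 0.000
      vertex 17.000 0.000 0.000
      vertex 17.000 0.000 8.000
    endloop
  endfacet
  facet normal 0.0000 -1.0000 0.0000
    outer loop
      vertex 0.000 0.000 0.000
      vertex 17.000 0.000 8.000
      vertex 0.000 0.000 8.000
    endloop
  endfacet
  facet normal 1.0000 0.0000 0.0000
    outer loop
      vertex 17.000 0.000 0.000
      vertex 17.000 5.000 0.000
      vertex 17.000 5.000 8.000
    endloop
  endfacet
  facet normal 1.0000 0.0000 0.0000
    outer loop
      vertex 17.000 0.000 0.000
      vertex 17.000 5.000 8.000
      vertex 17.000 0.000 8.000
    endloop
  endfacet
  facet normal 0.0000 1.0000 0.0000
    outer loop
      vertex 17.000 5.000 0.000
      vertex 3.000 5.000 0.000
      vertex 3.000 5.000 8.000
    endloop
  endfacet
  facet normal 0.0000 1.0000 0.0000
    outer loop
      vertex 17.000 5.000 0.000
      vertex 3.000 5.000 8.000
      vertex 17.000 5.000 8.000
    endloop
  endfacet
  facet normal 1.0000 0.0000 0.0000
    outer loop
      vertex 3.000 5.000 0.000
      vertex 3.000 25.000 0.000
      vertex 3.000 25.000 8.000
    endloop
  endfacet
  facet normal 1.0000 0.0000 0.0000
    outer loop
      vertex 3.000 5.000 0.000
      vertex 3.000 25.000 8.000
      vertex 3.000 5.000 8.000
    endloop
  endfacet
  facet normal 0.0000 1.0000 0.0000
    outer loop
      vertex 3.000 25.000 0.000
      vertex 0.000 25.000 0.000
      vertex 0.000 25.000 8.000
    endloop
  endfacet
  facet normal 0.0000 1.0000 0.0000
    outer loop
      vertex 3.000 25.000 0.000
      vertex 0.000 25.000 8.000
      vertex 3.000 25.000 8.000
    endloop
  endfacet
  facet normal -1.0000 0.0000 0.0000
    outer loop
      vertex 0.000 25.000 0.000
      vertex 0.000 0.000 0.000
      vertex 0.000 0.000 8.000
    endloop
  endfacet
  facet normal -1.0000 0.0000 0.0000
    outer loop
      vertex 0.000 25.000 0.000
      vertex 0.000 0.000 8.000
      vertex 0.000 25.000 8.000
    endloop
  endfacet
endsolid part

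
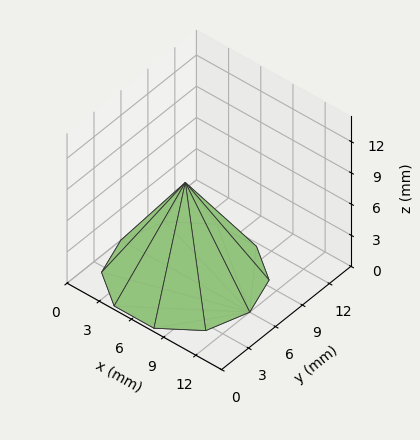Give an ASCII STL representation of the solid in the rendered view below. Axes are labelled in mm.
Reading the render: the shape is a regular 10-sided pyramid, base circumscribed radius ≈ 6 mm, apex at z ≈ 9 mm (dimensions read to the nearest mm from the axis ticks). For the STL, each face is triangulated and given an outward normal.

solid part
  facet normal 0.0000 0.0000 -1.0000
    outer loop
      vertex 7.854 11.706 0.000
      vertex 10.854 9.527 0.000
      vertex 12.000 6.000 0.000
    endloop
  endfacet
  facet normal 0.0000 0.0000 -1.0000
    outer loop
      vertex 4.146 11.706 0.000
      vertex 7.854 11.706 0.000
      vertex 12.000 6.000 0.000
    endloop
  endfacet
  facet normal 0.0000 0.0000 -1.0000
    outer loop
      vertex 1.146 9.527 0.000
      vertex 4.146 11.706 0.000
      vertex 12.000 6.000 0.000
    endloop
  endfacet
  facet normal 0.0000 0.0000 -1.0000
    outer loop
      vertex 0.000 6.000 0.000
      vertex 1.146 9.527 0.000
      vertex 12.000 6.000 0.000
    endloop
  endfacet
  facet normal 0.0000 0.0000 -1.0000
    outer loop
      vertex 1.146 2.473 0.000
      vertex 0.000 6.000 0.000
      vertex 12.000 6.000 0.000
    endloop
  endfacet
  facet normal 0.0000 0.0000 -1.0000
    outer loop
      vertex 4.146 0.294 0.000
      vertex 1.146 2.473 0.000
      vertex 12.000 6.000 0.000
    endloop
  endfacet
  facet normal 0.0000 0.0000 -1.0000
    outer loop
      vertex 7.854 0.294 0.000
      vertex 4.146 0.294 0.000
      vertex 12.000 6.000 0.000
    endloop
  endfacet
  facet normal 0.0000 0.0000 -1.0000
    outer loop
      vertex 10.854 2.473 0.000
      vertex 7.854 0.294 0.000
      vertex 12.000 6.000 0.000
    endloop
  endfacet
  facet normal 0.8032 0.2610 0.5355
    outer loop
      vertex 12.000 6.000 0.000
      vertex 10.854 9.527 0.000
      vertex 6.000 6.000 9.000
    endloop
  endfacet
  facet normal 0.4963 0.6833 0.5355
    outer loop
      vertex 10.854 9.527 0.000
      vertex 7.854 11.706 0.000
      vertex 6.000 6.000 9.000
    endloop
  endfacet
  facet normal 0.0000 0.8446 0.5355
    outer loop
      vertex 7.854 11.706 0.000
      vertex 4.146 11.706 0.000
      vertex 6.000 6.000 9.000
    endloop
  endfacet
  facet normal -0.4963 0.6833 0.5355
    outer loop
      vertex 4.146 11.706 0.000
      vertex 1.146 9.527 0.000
      vertex 6.000 6.000 9.000
    endloop
  endfacet
  facet normal -0.8032 0.2610 0.5355
    outer loop
      vertex 1.146 9.527 0.000
      vertex 0.000 6.000 0.000
      vertex 6.000 6.000 9.000
    endloop
  endfacet
  facet normal -0.8032 -0.2610 0.5355
    outer loop
      vertex 0.000 6.000 0.000
      vertex 1.146 2.473 0.000
      vertex 6.000 6.000 9.000
    endloop
  endfacet
  facet normal -0.4963 -0.6833 0.5355
    outer loop
      vertex 1.146 2.473 0.000
      vertex 4.146 0.294 0.000
      vertex 6.000 6.000 9.000
    endloop
  endfacet
  facet normal 0.0000 -0.8446 0.5355
    outer loop
      vertex 4.146 0.294 0.000
      vertex 7.854 0.294 0.000
      vertex 6.000 6.000 9.000
    endloop
  endfacet
  facet normal 0.4963 -0.6833 0.5355
    outer loop
      vertex 7.854 0.294 0.000
      vertex 10.854 2.473 0.000
      vertex 6.000 6.000 9.000
    endloop
  endfacet
  facet normal 0.8032 -0.2610 0.5355
    outer loop
      vertex 10.854 2.473 0.000
      vertex 12.000 6.000 0.000
      vertex 6.000 6.000 9.000
    endloop
  endfacet
endsolid part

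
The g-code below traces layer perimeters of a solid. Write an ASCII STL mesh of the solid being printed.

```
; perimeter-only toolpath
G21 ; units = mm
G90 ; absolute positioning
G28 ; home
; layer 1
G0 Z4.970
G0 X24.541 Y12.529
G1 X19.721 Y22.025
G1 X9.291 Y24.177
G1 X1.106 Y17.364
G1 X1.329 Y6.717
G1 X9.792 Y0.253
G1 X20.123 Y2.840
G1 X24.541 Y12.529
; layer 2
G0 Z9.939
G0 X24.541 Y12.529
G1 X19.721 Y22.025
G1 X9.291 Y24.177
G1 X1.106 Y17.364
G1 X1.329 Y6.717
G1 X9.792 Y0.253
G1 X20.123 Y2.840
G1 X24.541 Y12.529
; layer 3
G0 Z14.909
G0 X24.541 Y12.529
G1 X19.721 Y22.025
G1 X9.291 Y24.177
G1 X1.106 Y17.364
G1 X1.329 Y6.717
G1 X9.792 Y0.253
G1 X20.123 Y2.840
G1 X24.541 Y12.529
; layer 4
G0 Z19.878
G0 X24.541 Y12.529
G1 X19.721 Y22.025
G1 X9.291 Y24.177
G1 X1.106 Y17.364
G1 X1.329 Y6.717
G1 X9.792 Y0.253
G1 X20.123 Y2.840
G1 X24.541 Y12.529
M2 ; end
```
solid part
  facet normal 0.0000 0.0000 -1.0000
    outer loop
      vertex 9.291 24.177 0.000
      vertex 19.721 22.025 0.000
      vertex 24.541 12.529 0.000
    endloop
  endfacet
  facet normal 0.0000 0.0000 -1.0000
    outer loop
      vertex 1.106 17.364 0.000
      vertex 9.291 24.177 0.000
      vertex 24.541 12.529 0.000
    endloop
  endfacet
  facet normal 0.0000 0.0000 -1.0000
    outer loop
      vertex 1.329 6.717 0.000
      vertex 1.106 17.364 0.000
      vertex 24.541 12.529 0.000
    endloop
  endfacet
  facet normal 0.0000 0.0000 -1.0000
    outer loop
      vertex 9.792 0.253 0.000
      vertex 1.329 6.717 0.000
      vertex 24.541 12.529 0.000
    endloop
  endfacet
  facet normal 0.0000 0.0000 -1.0000
    outer loop
      vertex 20.123 2.840 0.000
      vertex 9.792 0.253 0.000
      vertex 24.541 12.529 0.000
    endloop
  endfacet
  facet normal 0.0000 0.0000 1.0000
    outer loop
      vertex 24.541 12.529 19.878
      vertex 19.721 22.025 19.878
      vertex 9.291 24.177 19.878
    endloop
  endfacet
  facet normal 0.0000 0.0000 1.0000
    outer loop
      vertex 24.541 12.529 19.878
      vertex 9.291 24.177 19.878
      vertex 1.106 17.364 19.878
    endloop
  endfacet
  facet normal 0.0000 0.0000 1.0000
    outer loop
      vertex 24.541 12.529 19.878
      vertex 1.106 17.364 19.878
      vertex 1.329 6.717 19.878
    endloop
  endfacet
  facet normal 0.0000 0.0000 1.0000
    outer loop
      vertex 24.541 12.529 19.878
      vertex 1.329 6.717 19.878
      vertex 9.792 0.253 19.878
    endloop
  endfacet
  facet normal 0.0000 0.0000 1.0000
    outer loop
      vertex 24.541 12.529 19.878
      vertex 9.792 0.253 19.878
      vertex 20.123 2.840 19.878
    endloop
  endfacet
  facet normal 0.8917 0.4526 0.0000
    outer loop
      vertex 24.541 12.529 0.000
      vertex 19.721 22.025 0.000
      vertex 19.721 22.025 19.878
    endloop
  endfacet
  facet normal 0.8917 0.4526 0.0000
    outer loop
      vertex 24.541 12.529 0.000
      vertex 19.721 22.025 19.878
      vertex 24.541 12.529 19.878
    endloop
  endfacet
  facet normal 0.2021 0.9794 0.0000
    outer loop
      vertex 19.721 22.025 0.000
      vertex 9.291 24.177 0.000
      vertex 9.291 24.177 19.878
    endloop
  endfacet
  facet normal 0.2021 0.9794 0.0000
    outer loop
      vertex 19.721 22.025 0.000
      vertex 9.291 24.177 19.878
      vertex 19.721 22.025 19.878
    endloop
  endfacet
  facet normal -0.6398 0.7686 0.0000
    outer loop
      vertex 9.291 24.177 0.000
      vertex 1.106 17.364 0.000
      vertex 1.106 17.364 19.878
    endloop
  endfacet
  facet normal -0.6398 0.7686 0.0000
    outer loop
      vertex 9.291 24.177 0.000
      vertex 1.106 17.364 19.878
      vertex 9.291 24.177 19.878
    endloop
  endfacet
  facet normal -0.9998 -0.0209 0.0000
    outer loop
      vertex 1.106 17.364 0.000
      vertex 1.329 6.717 0.000
      vertex 1.329 6.717 19.878
    endloop
  endfacet
  facet normal -0.9998 -0.0209 0.0000
    outer loop
      vertex 1.106 17.364 0.000
      vertex 1.329 6.717 19.878
      vertex 1.106 17.364 19.878
    endloop
  endfacet
  facet normal -0.6070 -0.7947 0.0000
    outer loop
      vertex 1.329 6.717 0.000
      vertex 9.792 0.253 0.000
      vertex 9.792 0.253 19.878
    endloop
  endfacet
  facet normal -0.6070 -0.7947 0.0000
    outer loop
      vertex 1.329 6.717 0.000
      vertex 9.792 0.253 19.878
      vertex 1.329 6.717 19.878
    endloop
  endfacet
  facet normal 0.2429 -0.9700 0.0000
    outer loop
      vertex 9.792 0.253 0.000
      vertex 20.123 2.840 0.000
      vertex 20.123 2.840 19.878
    endloop
  endfacet
  facet normal 0.2429 -0.9700 0.0000
    outer loop
      vertex 9.792 0.253 0.000
      vertex 20.123 2.840 19.878
      vertex 9.792 0.253 19.878
    endloop
  endfacet
  facet normal 0.9099 -0.4149 0.0000
    outer loop
      vertex 20.123 2.840 0.000
      vertex 24.541 12.529 0.000
      vertex 24.541 12.529 19.878
    endloop
  endfacet
  facet normal 0.9099 -0.4149 0.0000
    outer loop
      vertex 20.123 2.840 0.000
      vertex 24.541 12.529 19.878
      vertex 20.123 2.840 19.878
    endloop
  endfacet
endsolid part

The G0 Z moves step by Δz≈4.970 mm. Every layer's G1 loop is the same polygon, so the solid is a straight extrusion of it from z=0 to z≈19.9. Closing with flat bottom and top caps and triangulating gives 24 facets — a regular 7-sided prism (a cylinder approximated with 7 flat sides), circumscribed radius ≈ 12.3 mm, height ≈ 19.9 mm.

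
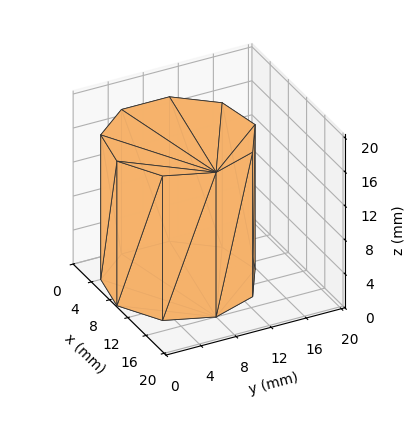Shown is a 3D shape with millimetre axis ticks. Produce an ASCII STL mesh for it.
Reading the render: the shape is a regular 9-sided prism (a cylinder approximated with 9 flat sides), circumscribed radius ≈ 8 mm, height ≈ 17 mm (dimensions read to the nearest mm from the axis ticks). For the STL, each face is triangulated and given an outward normal.

solid part
  facet normal 0.0000 0.0000 -1.0000
    outer loop
      vertex 9.389 15.878 0.000
      vertex 14.128 13.142 0.000
      vertex 16.000 8.000 0.000
    endloop
  endfacet
  facet normal 0.0000 0.0000 -1.0000
    outer loop
      vertex 4.000 14.928 0.000
      vertex 9.389 15.878 0.000
      vertex 16.000 8.000 0.000
    endloop
  endfacet
  facet normal 0.0000 0.0000 -1.0000
    outer loop
      vertex 0.482 10.736 0.000
      vertex 4.000 14.928 0.000
      vertex 16.000 8.000 0.000
    endloop
  endfacet
  facet normal 0.0000 0.0000 -1.0000
    outer loop
      vertex 0.482 5.264 0.000
      vertex 0.482 10.736 0.000
      vertex 16.000 8.000 0.000
    endloop
  endfacet
  facet normal 0.0000 0.0000 -1.0000
    outer loop
      vertex 4.000 1.072 0.000
      vertex 0.482 5.264 0.000
      vertex 16.000 8.000 0.000
    endloop
  endfacet
  facet normal 0.0000 0.0000 -1.0000
    outer loop
      vertex 9.389 0.122 0.000
      vertex 4.000 1.072 0.000
      vertex 16.000 8.000 0.000
    endloop
  endfacet
  facet normal 0.0000 0.0000 -1.0000
    outer loop
      vertex 14.128 2.858 0.000
      vertex 9.389 0.122 0.000
      vertex 16.000 8.000 0.000
    endloop
  endfacet
  facet normal 0.0000 0.0000 1.0000
    outer loop
      vertex 16.000 8.000 17.000
      vertex 14.128 13.142 17.000
      vertex 9.389 15.878 17.000
    endloop
  endfacet
  facet normal 0.0000 0.0000 1.0000
    outer loop
      vertex 16.000 8.000 17.000
      vertex 9.389 15.878 17.000
      vertex 4.000 14.928 17.000
    endloop
  endfacet
  facet normal 0.0000 0.0000 1.0000
    outer loop
      vertex 16.000 8.000 17.000
      vertex 4.000 14.928 17.000
      vertex 0.482 10.736 17.000
    endloop
  endfacet
  facet normal 0.0000 0.0000 1.0000
    outer loop
      vertex 16.000 8.000 17.000
      vertex 0.482 10.736 17.000
      vertex 0.482 5.264 17.000
    endloop
  endfacet
  facet normal 0.0000 0.0000 1.0000
    outer loop
      vertex 16.000 8.000 17.000
      vertex 0.482 5.264 17.000
      vertex 4.000 1.072 17.000
    endloop
  endfacet
  facet normal 0.0000 0.0000 1.0000
    outer loop
      vertex 16.000 8.000 17.000
      vertex 4.000 1.072 17.000
      vertex 9.389 0.122 17.000
    endloop
  endfacet
  facet normal 0.0000 0.0000 1.0000
    outer loop
      vertex 16.000 8.000 17.000
      vertex 9.389 0.122 17.000
      vertex 14.128 2.858 17.000
    endloop
  endfacet
  facet normal 0.9397 0.3421 0.0000
    outer loop
      vertex 16.000 8.000 0.000
      vertex 14.128 13.142 0.000
      vertex 14.128 13.142 17.000
    endloop
  endfacet
  facet normal 0.9397 0.3421 0.0000
    outer loop
      vertex 16.000 8.000 0.000
      vertex 14.128 13.142 17.000
      vertex 16.000 8.000 17.000
    endloop
  endfacet
  facet normal 0.5000 0.8660 0.0000
    outer loop
      vertex 14.128 13.142 0.000
      vertex 9.389 15.878 0.000
      vertex 9.389 15.878 17.000
    endloop
  endfacet
  facet normal 0.5000 0.8660 0.0000
    outer loop
      vertex 14.128 13.142 0.000
      vertex 9.389 15.878 17.000
      vertex 14.128 13.142 17.000
    endloop
  endfacet
  facet normal -0.1736 0.9848 0.0000
    outer loop
      vertex 9.389 15.878 0.000
      vertex 4.000 14.928 0.000
      vertex 4.000 14.928 17.000
    endloop
  endfacet
  facet normal -0.1736 0.9848 0.0000
    outer loop
      vertex 9.389 15.878 0.000
      vertex 4.000 14.928 17.000
      vertex 9.389 15.878 17.000
    endloop
  endfacet
  facet normal -0.7660 0.6428 0.0000
    outer loop
      vertex 4.000 14.928 0.000
      vertex 0.482 10.736 0.000
      vertex 0.482 10.736 17.000
    endloop
  endfacet
  facet normal -0.7660 0.6428 0.0000
    outer loop
      vertex 4.000 14.928 0.000
      vertex 0.482 10.736 17.000
      vertex 4.000 14.928 17.000
    endloop
  endfacet
  facet normal -1.0000 0.0000 0.0000
    outer loop
      vertex 0.482 10.736 0.000
      vertex 0.482 5.264 0.000
      vertex 0.482 5.264 17.000
    endloop
  endfacet
  facet normal -1.0000 0.0000 0.0000
    outer loop
      vertex 0.482 10.736 0.000
      vertex 0.482 5.264 17.000
      vertex 0.482 10.736 17.000
    endloop
  endfacet
  facet normal -0.7660 -0.6428 0.0000
    outer loop
      vertex 0.482 5.264 0.000
      vertex 4.000 1.072 0.000
      vertex 4.000 1.072 17.000
    endloop
  endfacet
  facet normal -0.7660 -0.6428 0.0000
    outer loop
      vertex 0.482 5.264 0.000
      vertex 4.000 1.072 17.000
      vertex 0.482 5.264 17.000
    endloop
  endfacet
  facet normal -0.1736 -0.9848 0.0000
    outer loop
      vertex 4.000 1.072 0.000
      vertex 9.389 0.122 0.000
      vertex 9.389 0.122 17.000
    endloop
  endfacet
  facet normal -0.1736 -0.9848 0.0000
    outer loop
      vertex 4.000 1.072 0.000
      vertex 9.389 0.122 17.000
      vertex 4.000 1.072 17.000
    endloop
  endfacet
  facet normal 0.5000 -0.8660 0.0000
    outer loop
      vertex 9.389 0.122 0.000
      vertex 14.128 2.858 0.000
      vertex 14.128 2.858 17.000
    endloop
  endfacet
  facet normal 0.5000 -0.8660 0.0000
    outer loop
      vertex 9.389 0.122 0.000
      vertex 14.128 2.858 17.000
      vertex 9.389 0.122 17.000
    endloop
  endfacet
  facet normal 0.9397 -0.3421 0.0000
    outer loop
      vertex 14.128 2.858 0.000
      vertex 16.000 8.000 0.000
      vertex 16.000 8.000 17.000
    endloop
  endfacet
  facet normal 0.9397 -0.3421 0.0000
    outer loop
      vertex 14.128 2.858 0.000
      vertex 16.000 8.000 17.000
      vertex 14.128 2.858 17.000
    endloop
  endfacet
endsolid part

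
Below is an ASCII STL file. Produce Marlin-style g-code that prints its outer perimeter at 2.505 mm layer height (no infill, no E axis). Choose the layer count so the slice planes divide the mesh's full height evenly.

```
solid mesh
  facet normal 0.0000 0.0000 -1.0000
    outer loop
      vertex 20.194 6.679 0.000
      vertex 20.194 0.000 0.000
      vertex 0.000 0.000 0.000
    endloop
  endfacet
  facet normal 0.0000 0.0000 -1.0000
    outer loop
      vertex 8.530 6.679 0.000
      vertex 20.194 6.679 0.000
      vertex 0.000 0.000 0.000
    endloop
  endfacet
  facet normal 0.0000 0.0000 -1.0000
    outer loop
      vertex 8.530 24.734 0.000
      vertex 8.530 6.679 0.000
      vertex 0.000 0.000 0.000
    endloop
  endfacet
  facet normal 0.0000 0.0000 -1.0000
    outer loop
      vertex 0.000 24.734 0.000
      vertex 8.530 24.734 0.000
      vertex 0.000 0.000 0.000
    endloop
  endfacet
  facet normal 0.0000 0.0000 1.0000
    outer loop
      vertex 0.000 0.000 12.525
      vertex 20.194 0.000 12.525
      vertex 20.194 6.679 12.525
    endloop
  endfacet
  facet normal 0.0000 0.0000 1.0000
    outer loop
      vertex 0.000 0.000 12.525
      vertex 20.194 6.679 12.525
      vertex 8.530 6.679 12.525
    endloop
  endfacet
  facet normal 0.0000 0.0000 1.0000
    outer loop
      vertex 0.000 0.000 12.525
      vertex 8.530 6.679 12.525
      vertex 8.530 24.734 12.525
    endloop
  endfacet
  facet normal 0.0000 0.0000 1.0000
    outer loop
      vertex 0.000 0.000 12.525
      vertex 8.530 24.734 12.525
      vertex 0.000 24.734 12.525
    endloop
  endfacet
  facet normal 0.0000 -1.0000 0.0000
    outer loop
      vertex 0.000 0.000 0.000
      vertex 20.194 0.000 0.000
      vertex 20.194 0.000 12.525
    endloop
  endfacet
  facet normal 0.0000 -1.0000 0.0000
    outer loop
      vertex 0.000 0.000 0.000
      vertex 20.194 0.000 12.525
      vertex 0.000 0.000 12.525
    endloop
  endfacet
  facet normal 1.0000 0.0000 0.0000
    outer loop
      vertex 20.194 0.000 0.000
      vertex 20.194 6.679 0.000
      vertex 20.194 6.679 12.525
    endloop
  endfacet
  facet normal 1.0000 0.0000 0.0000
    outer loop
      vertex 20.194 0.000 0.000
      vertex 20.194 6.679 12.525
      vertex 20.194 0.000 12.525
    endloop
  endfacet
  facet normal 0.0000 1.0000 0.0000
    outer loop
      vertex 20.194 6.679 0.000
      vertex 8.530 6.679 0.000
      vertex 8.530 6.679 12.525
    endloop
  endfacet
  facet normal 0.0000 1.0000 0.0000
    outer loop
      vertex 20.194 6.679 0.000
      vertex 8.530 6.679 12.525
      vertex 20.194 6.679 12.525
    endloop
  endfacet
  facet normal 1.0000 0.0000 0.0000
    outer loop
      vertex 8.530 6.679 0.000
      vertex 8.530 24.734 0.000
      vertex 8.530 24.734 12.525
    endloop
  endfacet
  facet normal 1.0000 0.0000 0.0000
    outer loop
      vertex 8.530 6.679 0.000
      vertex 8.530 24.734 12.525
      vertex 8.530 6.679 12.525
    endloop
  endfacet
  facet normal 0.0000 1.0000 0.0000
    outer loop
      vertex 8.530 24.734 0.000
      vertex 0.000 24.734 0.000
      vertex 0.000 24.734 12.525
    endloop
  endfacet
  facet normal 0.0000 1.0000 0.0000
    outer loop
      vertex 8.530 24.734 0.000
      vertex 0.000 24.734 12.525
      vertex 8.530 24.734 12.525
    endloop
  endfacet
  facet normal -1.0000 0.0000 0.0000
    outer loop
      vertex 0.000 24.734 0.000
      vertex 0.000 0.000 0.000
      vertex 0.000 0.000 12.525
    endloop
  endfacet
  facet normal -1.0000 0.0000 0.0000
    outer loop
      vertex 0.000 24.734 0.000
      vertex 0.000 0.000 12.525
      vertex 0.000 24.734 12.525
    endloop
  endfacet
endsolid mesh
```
; perimeter-only toolpath
G21 ; units = mm
G90 ; absolute positioning
G28 ; home
; layer 1
G0 Z2.505
G0 X0.000 Y0.000
G1 X20.194 Y0.000
G1 X20.194 Y6.679
G1 X8.530 Y6.679
G1 X8.530 Y24.734
G1 X0.000 Y24.734
G1 X0.000 Y0.000
; layer 2
G0 Z5.010
G0 X0.000 Y0.000
G1 X20.194 Y0.000
G1 X20.194 Y6.679
G1 X8.530 Y6.679
G1 X8.530 Y24.734
G1 X0.000 Y24.734
G1 X0.000 Y0.000
; layer 3
G0 Z7.515
G0 X0.000 Y0.000
G1 X20.194 Y0.000
G1 X20.194 Y6.679
G1 X8.530 Y6.679
G1 X8.530 Y24.734
G1 X0.000 Y24.734
G1 X0.000 Y0.000
; layer 4
G0 Z10.020
G0 X0.000 Y0.000
G1 X20.194 Y0.000
G1 X20.194 Y6.679
G1 X8.530 Y6.679
G1 X8.530 Y24.734
G1 X0.000 Y24.734
G1 X0.000 Y0.000
; layer 5
G0 Z12.525
G0 X0.000 Y0.000
G1 X20.194 Y0.000
G1 X20.194 Y6.679
G1 X8.530 Y6.679
G1 X8.530 Y24.734
G1 X0.000 Y24.734
G1 X0.000 Y0.000
M2 ; end

The solid is an L-shaped prism: outer 20.2 × 24.7 mm, arm thicknesses ≈ 6.68 mm (horizontal) and 8.53 mm (vertical), extruded 12.5 mm in z. Slicing at Δz = 2.505 mm — 5 equal slices spanning the solid's height, so layer i sits at z = i·h/5 — gives 5 non-empty perimeters. Each is a 6-segment closed polygon; G0 lifts to the layer z and rapids to the start vertex, then G1 traces the edges.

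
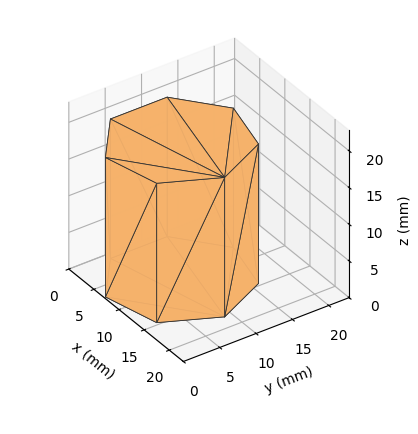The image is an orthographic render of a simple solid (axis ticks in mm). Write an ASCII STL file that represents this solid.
Reading the render: the shape is a regular 7-sided prism (a cylinder approximated with 7 flat sides), circumscribed radius ≈ 9 mm, height ≈ 19 mm (dimensions read to the nearest mm from the axis ticks). For the STL, each face is triangulated and given an outward normal.

solid part
  facet normal 0.0000 0.0000 -1.0000
    outer loop
      vertex 7.0 17.8 0.0
      vertex 14.6 16.0 0.0
      vertex 18.0 9.0 0.0
    endloop
  endfacet
  facet normal 0.0000 0.0000 -1.0000
    outer loop
      vertex 0.9 12.9 0.0
      vertex 7.0 17.8 0.0
      vertex 18.0 9.0 0.0
    endloop
  endfacet
  facet normal 0.0000 0.0000 -1.0000
    outer loop
      vertex 0.9 5.1 0.0
      vertex 0.9 12.9 0.0
      vertex 18.0 9.0 0.0
    endloop
  endfacet
  facet normal 0.0000 0.0000 -1.0000
    outer loop
      vertex 7.0 0.2 0.0
      vertex 0.9 5.1 0.0
      vertex 18.0 9.0 0.0
    endloop
  endfacet
  facet normal 0.0000 0.0000 -1.0000
    outer loop
      vertex 14.6 2.0 0.0
      vertex 7.0 0.2 0.0
      vertex 18.0 9.0 0.0
    endloop
  endfacet
  facet normal 0.0000 0.0000 1.0000
    outer loop
      vertex 18.0 9.0 19.0
      vertex 14.6 16.0 19.0
      vertex 7.0 17.8 19.0
    endloop
  endfacet
  facet normal 0.0000 0.0000 1.0000
    outer loop
      vertex 18.0 9.0 19.0
      vertex 7.0 17.8 19.0
      vertex 0.9 12.9 19.0
    endloop
  endfacet
  facet normal 0.0000 0.0000 1.0000
    outer loop
      vertex 18.0 9.0 19.0
      vertex 0.9 12.9 19.0
      vertex 0.9 5.1 19.0
    endloop
  endfacet
  facet normal 0.0000 0.0000 1.0000
    outer loop
      vertex 18.0 9.0 19.0
      vertex 0.9 5.1 19.0
      vertex 7.0 0.2 19.0
    endloop
  endfacet
  facet normal 0.0000 0.0000 1.0000
    outer loop
      vertex 18.0 9.0 19.0
      vertex 7.0 0.2 19.0
      vertex 14.6 2.0 19.0
    endloop
  endfacet
  facet normal 0.8995 0.4369 0.0000
    outer loop
      vertex 18.0 9.0 0.0
      vertex 14.6 16.0 0.0
      vertex 14.6 16.0 19.0
    endloop
  endfacet
  facet normal 0.8995 0.4369 0.0000
    outer loop
      vertex 18.0 9.0 0.0
      vertex 14.6 16.0 19.0
      vertex 18.0 9.0 19.0
    endloop
  endfacet
  facet normal 0.2305 0.9731 0.0000
    outer loop
      vertex 14.6 16.0 0.0
      vertex 7.0 17.8 0.0
      vertex 7.0 17.8 19.0
    endloop
  endfacet
  facet normal 0.2305 0.9731 0.0000
    outer loop
      vertex 14.6 16.0 0.0
      vertex 7.0 17.8 19.0
      vertex 14.6 16.0 19.0
    endloop
  endfacet
  facet normal -0.6263 0.7796 0.0000
    outer loop
      vertex 7.0 17.8 0.0
      vertex 0.9 12.9 0.0
      vertex 0.9 12.9 19.0
    endloop
  endfacet
  facet normal -0.6263 0.7796 0.0000
    outer loop
      vertex 7.0 17.8 0.0
      vertex 0.9 12.9 19.0
      vertex 7.0 17.8 19.0
    endloop
  endfacet
  facet normal -1.0000 0.0000 0.0000
    outer loop
      vertex 0.9 12.9 0.0
      vertex 0.9 5.1 0.0
      vertex 0.9 5.1 19.0
    endloop
  endfacet
  facet normal -1.0000 0.0000 0.0000
    outer loop
      vertex 0.9 12.9 0.0
      vertex 0.9 5.1 19.0
      vertex 0.9 12.9 19.0
    endloop
  endfacet
  facet normal -0.6263 -0.7796 0.0000
    outer loop
      vertex 0.9 5.1 0.0
      vertex 7.0 0.2 0.0
      vertex 7.0 0.2 19.0
    endloop
  endfacet
  facet normal -0.6263 -0.7796 0.0000
    outer loop
      vertex 0.9 5.1 0.0
      vertex 7.0 0.2 19.0
      vertex 0.9 5.1 19.0
    endloop
  endfacet
  facet normal 0.2305 -0.9731 0.0000
    outer loop
      vertex 7.0 0.2 0.0
      vertex 14.6 2.0 0.0
      vertex 14.6 2.0 19.0
    endloop
  endfacet
  facet normal 0.2305 -0.9731 0.0000
    outer loop
      vertex 7.0 0.2 0.0
      vertex 14.6 2.0 19.0
      vertex 7.0 0.2 19.0
    endloop
  endfacet
  facet normal 0.8995 -0.4369 0.0000
    outer loop
      vertex 14.6 2.0 0.0
      vertex 18.0 9.0 0.0
      vertex 18.0 9.0 19.0
    endloop
  endfacet
  facet normal 0.8995 -0.4369 0.0000
    outer loop
      vertex 14.6 2.0 0.0
      vertex 18.0 9.0 19.0
      vertex 14.6 2.0 19.0
    endloop
  endfacet
endsolid part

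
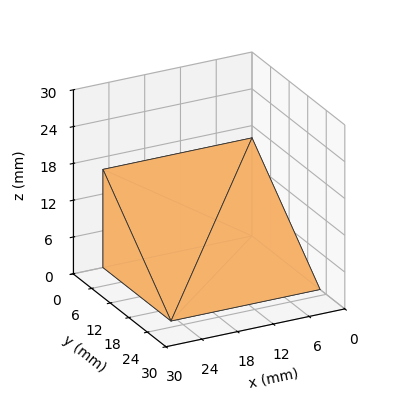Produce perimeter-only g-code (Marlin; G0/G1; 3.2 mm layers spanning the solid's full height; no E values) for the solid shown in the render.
Reading the render: the shape is a wedge (ramp): 25 × 22 mm base, rising to 16 mm along the y=0 edge and sloping linearly to z=0 at y=22 (dimensions read to the nearest mm from the axis ticks). For the g-code, the solid's height is divided into equal slices at the stated Δz and each level perimeter traced with G1 moves after a G0 lift.

; perimeter-only toolpath
G21 ; units = mm
G90 ; absolute positioning
G28 ; home
; layer 1
G0 Z3.2
G0 X0.0 Y0.0
G1 X25.0 Y0.0
G1 X25.0 Y17.6
G1 X0.0 Y17.6
G1 X0.0 Y0.0
; layer 2
G0 Z6.4
G0 X0.0 Y0.0
G1 X25.0 Y0.0
G1 X25.0 Y13.2
G1 X0.0 Y13.2
G1 X0.0 Y0.0
; layer 3
G0 Z9.6
G0 X0.0 Y0.0
G1 X25.0 Y0.0
G1 X25.0 Y8.8
G1 X0.0 Y8.8
G1 X0.0 Y0.0
; layer 4
G0 Z12.8
G0 X0.0 Y0.0
G1 X25.0 Y0.0
G1 X25.0 Y4.4
G1 X0.0 Y4.4
G1 X0.0 Y0.0
M2 ; end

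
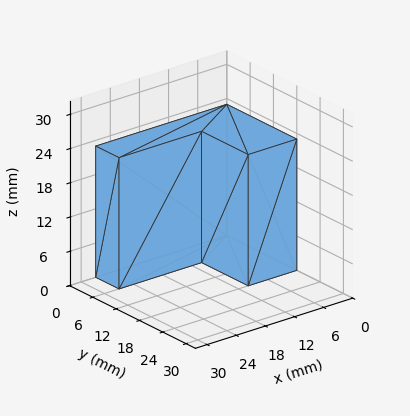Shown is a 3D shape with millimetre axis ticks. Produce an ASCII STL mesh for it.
Reading the render: the shape is an L-shaped prism: outer 27 × 18 mm, arm thicknesses ≈ 6 mm (horizontal) and 10 mm (vertical), extruded 23 mm in z (dimensions read to the nearest mm from the axis ticks). For the STL, each face is triangulated and given an outward normal.

solid part
  facet normal 0.0000 0.0000 -1.0000
    outer loop
      vertex 27.000 6.000 0.000
      vertex 27.000 0.000 0.000
      vertex 0.000 0.000 0.000
    endloop
  endfacet
  facet normal 0.0000 0.0000 -1.0000
    outer loop
      vertex 10.000 6.000 0.000
      vertex 27.000 6.000 0.000
      vertex 0.000 0.000 0.000
    endloop
  endfacet
  facet normal 0.0000 0.0000 -1.0000
    outer loop
      vertex 10.000 18.000 0.000
      vertex 10.000 6.000 0.000
      vertex 0.000 0.000 0.000
    endloop
  endfacet
  facet normal 0.0000 0.0000 -1.0000
    outer loop
      vertex 0.000 18.000 0.000
      vertex 10.000 18.000 0.000
      vertex 0.000 0.000 0.000
    endloop
  endfacet
  facet normal 0.0000 0.0000 1.0000
    outer loop
      vertex 0.000 0.000 23.000
      vertex 27.000 0.000 23.000
      vertex 27.000 6.000 23.000
    endloop
  endfacet
  facet normal 0.0000 0.0000 1.0000
    outer loop
      vertex 0.000 0.000 23.000
      vertex 27.000 6.000 23.000
      vertex 10.000 6.000 23.000
    endloop
  endfacet
  facet normal 0.0000 0.0000 1.0000
    outer loop
      vertex 0.000 0.000 23.000
      vertex 10.000 6.000 23.000
      vertex 10.000 18.000 23.000
    endloop
  endfacet
  facet normal 0.0000 0.0000 1.0000
    outer loop
      vertex 0.000 0.000 23.000
      vertex 10.000 18.000 23.000
      vertex 0.000 18.000 23.000
    endloop
  endfacet
  facet normal 0.0000 -1.0000 0.0000
    outer loop
      vertex 0.000 0.000 0.000
      vertex 27.000 0.000 0.000
      vertex 27.000 0.000 23.000
    endloop
  endfacet
  facet normal 0.0000 -1.0000 0.0000
    outer loop
      vertex 0.000 0.000 0.000
      vertex 27.000 0.000 23.000
      vertex 0.000 0.000 23.000
    endloop
  endfacet
  facet normal 1.0000 0.0000 0.0000
    outer loop
      vertex 27.000 0.000 0.000
      vertex 27.000 6.000 0.000
      vertex 27.000 6.000 23.000
    endloop
  endfacet
  facet normal 1.0000 0.0000 0.0000
    outer loop
      vertex 27.000 0.000 0.000
      vertex 27.000 6.000 23.000
      vertex 27.000 0.000 23.000
    endloop
  endfacet
  facet normal 0.0000 1.0000 0.0000
    outer loop
      vertex 27.000 6.000 0.000
      vertex 10.000 6.000 0.000
      vertex 10.000 6.000 23.000
    endloop
  endfacet
  facet normal 0.0000 1.0000 0.0000
    outer loop
      vertex 27.000 6.000 0.000
      vertex 10.000 6.000 23.000
      vertex 27.000 6.000 23.000
    endloop
  endfacet
  facet normal 1.0000 0.0000 0.0000
    outer loop
      vertex 10.000 6.000 0.000
      vertex 10.000 18.000 0.000
      vertex 10.000 18.000 23.000
    endloop
  endfacet
  facet normal 1.0000 0.0000 0.0000
    outer loop
      vertex 10.000 6.000 0.000
      vertex 10.000 18.000 23.000
      vertex 10.000 6.000 23.000
    endloop
  endfacet
  facet normal 0.0000 1.0000 0.0000
    outer loop
      vertex 10.000 18.000 0.000
      vertex 0.000 18.000 0.000
      vertex 0.000 18.000 23.000
    endloop
  endfacet
  facet normal 0.0000 1.0000 0.0000
    outer loop
      vertex 10.000 18.000 0.000
      vertex 0.000 18.000 23.000
      vertex 10.000 18.000 23.000
    endloop
  endfacet
  facet normal -1.0000 0.0000 0.0000
    outer loop
      vertex 0.000 18.000 0.000
      vertex 0.000 0.000 0.000
      vertex 0.000 0.000 23.000
    endloop
  endfacet
  facet normal -1.0000 0.0000 0.0000
    outer loop
      vertex 0.000 18.000 0.000
      vertex 0.000 0.000 23.000
      vertex 0.000 18.000 23.000
    endloop
  endfacet
endsolid part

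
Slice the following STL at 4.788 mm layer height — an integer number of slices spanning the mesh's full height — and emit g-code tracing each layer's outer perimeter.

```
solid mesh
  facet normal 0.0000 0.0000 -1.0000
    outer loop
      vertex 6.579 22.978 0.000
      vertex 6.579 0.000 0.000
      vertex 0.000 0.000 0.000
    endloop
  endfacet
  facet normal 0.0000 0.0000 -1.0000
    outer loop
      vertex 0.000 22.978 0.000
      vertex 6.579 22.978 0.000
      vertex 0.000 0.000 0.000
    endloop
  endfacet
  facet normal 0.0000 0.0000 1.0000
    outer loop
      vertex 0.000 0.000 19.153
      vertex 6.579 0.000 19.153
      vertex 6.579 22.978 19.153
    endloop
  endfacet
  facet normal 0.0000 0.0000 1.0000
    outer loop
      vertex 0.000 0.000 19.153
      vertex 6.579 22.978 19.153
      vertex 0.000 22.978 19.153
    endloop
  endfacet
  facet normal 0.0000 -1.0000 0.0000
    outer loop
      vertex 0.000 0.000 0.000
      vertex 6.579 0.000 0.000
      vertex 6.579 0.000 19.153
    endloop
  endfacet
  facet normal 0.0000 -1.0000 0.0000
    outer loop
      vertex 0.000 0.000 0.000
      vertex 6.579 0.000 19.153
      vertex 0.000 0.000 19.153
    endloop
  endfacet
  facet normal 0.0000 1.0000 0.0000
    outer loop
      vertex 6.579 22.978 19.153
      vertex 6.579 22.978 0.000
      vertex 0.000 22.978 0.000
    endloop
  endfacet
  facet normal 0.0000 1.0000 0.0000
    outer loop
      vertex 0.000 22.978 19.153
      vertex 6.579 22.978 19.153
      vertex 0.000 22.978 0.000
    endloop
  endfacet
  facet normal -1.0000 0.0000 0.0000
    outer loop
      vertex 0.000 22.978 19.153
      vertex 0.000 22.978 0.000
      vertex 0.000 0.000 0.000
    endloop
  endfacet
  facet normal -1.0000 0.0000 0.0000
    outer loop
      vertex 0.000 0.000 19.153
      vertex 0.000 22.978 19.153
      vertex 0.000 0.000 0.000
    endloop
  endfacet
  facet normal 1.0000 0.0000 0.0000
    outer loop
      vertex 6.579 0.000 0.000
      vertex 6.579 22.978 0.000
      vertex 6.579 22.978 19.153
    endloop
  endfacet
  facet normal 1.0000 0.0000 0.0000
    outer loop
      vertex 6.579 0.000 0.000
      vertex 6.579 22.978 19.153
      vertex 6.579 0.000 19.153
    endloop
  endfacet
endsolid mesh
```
; perimeter-only toolpath
G21 ; units = mm
G90 ; absolute positioning
G28 ; home
; layer 1
G0 Z4.788
G0 X0.000 Y0.000
G1 X6.579 Y0.000
G1 X6.579 Y22.978
G1 X0.000 Y22.978
G1 X0.000 Y0.000
; layer 2
G0 Z9.576
G0 X0.000 Y0.000
G1 X6.579 Y0.000
G1 X6.579 Y22.978
G1 X0.000 Y22.978
G1 X0.000 Y0.000
; layer 3
G0 Z14.365
G0 X0.000 Y0.000
G1 X6.579 Y0.000
G1 X6.579 Y22.978
G1 X0.000 Y22.978
G1 X0.000 Y0.000
; layer 4
G0 Z19.153
G0 X0.000 Y0.000
G1 X6.579 Y0.000
G1 X6.579 Y22.978
G1 X0.000 Y22.978
G1 X0.000 Y0.000
M2 ; end

The solid is a rectangular box, roughly 6.58 × 23 mm footprint and 19.2 mm tall. Slicing at Δz = 4.788 mm — 4 equal slices spanning the solid's height, so layer i sits at z = i·h/4 — gives 4 non-empty perimeters. Each is a 4-segment closed polygon; G0 lifts to the layer z and rapids to the start vertex, then G1 traces the edges.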